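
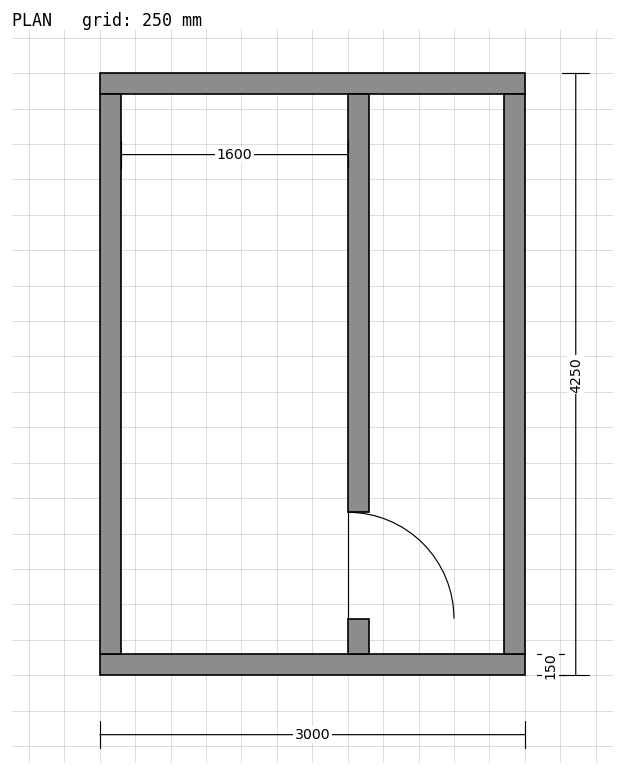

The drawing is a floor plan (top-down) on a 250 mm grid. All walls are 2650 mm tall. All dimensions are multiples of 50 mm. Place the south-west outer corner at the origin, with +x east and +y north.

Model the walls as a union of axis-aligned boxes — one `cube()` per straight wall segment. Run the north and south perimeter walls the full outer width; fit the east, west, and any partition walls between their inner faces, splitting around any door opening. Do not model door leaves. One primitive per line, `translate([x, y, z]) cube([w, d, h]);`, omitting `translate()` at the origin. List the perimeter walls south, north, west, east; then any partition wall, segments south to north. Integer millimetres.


cube([3000, 150, 2650]);
translate([0, 4100, 0]) cube([3000, 150, 2650]);
translate([0, 150, 0]) cube([150, 3950, 2650]);
translate([2850, 150, 0]) cube([150, 3950, 2650]);
translate([1750, 150, 0]) cube([150, 250, 2650]);
translate([1750, 1150, 0]) cube([150, 2950, 2650]);


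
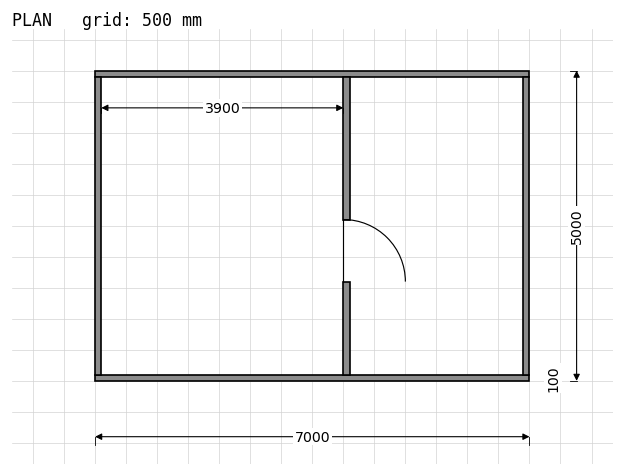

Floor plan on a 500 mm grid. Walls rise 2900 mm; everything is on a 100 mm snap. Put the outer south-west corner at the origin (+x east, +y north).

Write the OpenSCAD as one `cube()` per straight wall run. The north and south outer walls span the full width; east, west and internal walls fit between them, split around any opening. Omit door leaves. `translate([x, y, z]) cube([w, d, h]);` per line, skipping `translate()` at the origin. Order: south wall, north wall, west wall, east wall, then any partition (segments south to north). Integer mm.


cube([7000, 100, 2900]);
translate([0, 4900, 0]) cube([7000, 100, 2900]);
translate([0, 100, 0]) cube([100, 4800, 2900]);
translate([6900, 100, 0]) cube([100, 4800, 2900]);
translate([4000, 100, 0]) cube([100, 1500, 2900]);
translate([4000, 2600, 0]) cube([100, 2300, 2900]);


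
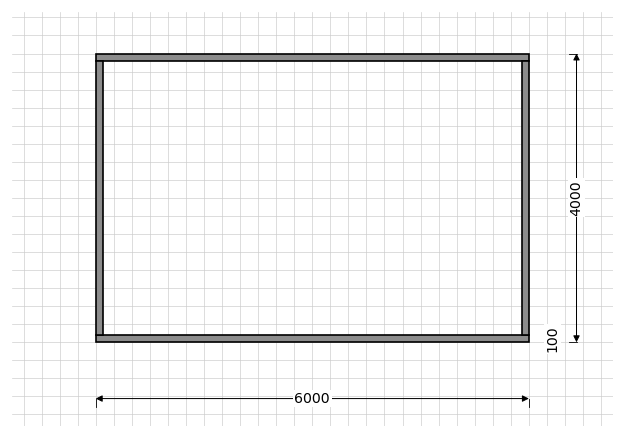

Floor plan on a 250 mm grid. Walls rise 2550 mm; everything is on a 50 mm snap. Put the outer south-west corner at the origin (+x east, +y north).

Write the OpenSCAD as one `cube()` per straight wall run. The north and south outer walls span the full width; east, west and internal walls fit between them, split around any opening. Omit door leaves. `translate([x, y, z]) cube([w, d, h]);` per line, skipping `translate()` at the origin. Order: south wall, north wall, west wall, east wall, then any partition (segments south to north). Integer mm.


cube([6000, 100, 2550]);
translate([0, 3900, 0]) cube([6000, 100, 2550]);
translate([0, 100, 0]) cube([100, 3800, 2550]);
translate([5900, 100, 0]) cube([100, 3800, 2550]);


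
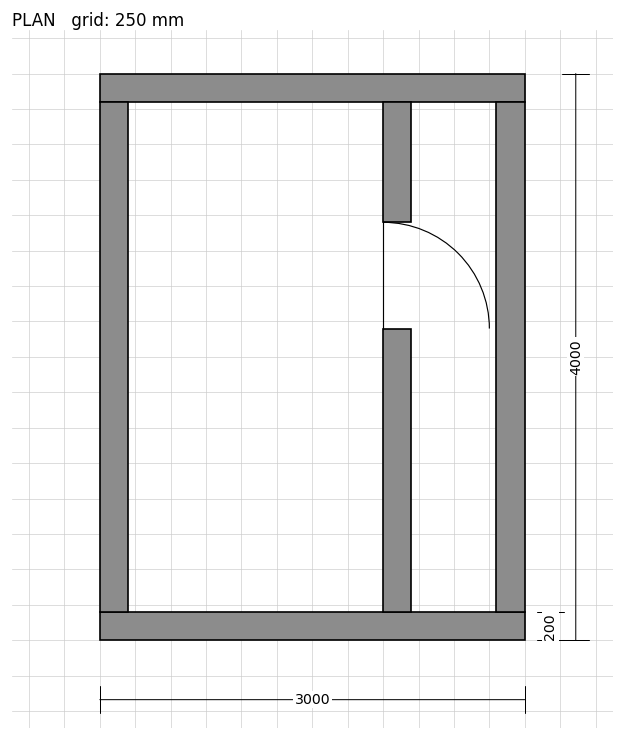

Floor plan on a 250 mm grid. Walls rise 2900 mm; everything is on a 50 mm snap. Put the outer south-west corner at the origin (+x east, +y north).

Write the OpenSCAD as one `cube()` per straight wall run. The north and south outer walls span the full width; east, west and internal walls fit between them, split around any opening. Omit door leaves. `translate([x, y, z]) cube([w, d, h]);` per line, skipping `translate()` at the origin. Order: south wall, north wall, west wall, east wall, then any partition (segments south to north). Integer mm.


cube([3000, 200, 2900]);
translate([0, 3800, 0]) cube([3000, 200, 2900]);
translate([0, 200, 0]) cube([200, 3600, 2900]);
translate([2800, 200, 0]) cube([200, 3600, 2900]);
translate([2000, 200, 0]) cube([200, 2000, 2900]);
translate([2000, 2950, 0]) cube([200, 850, 2900]);


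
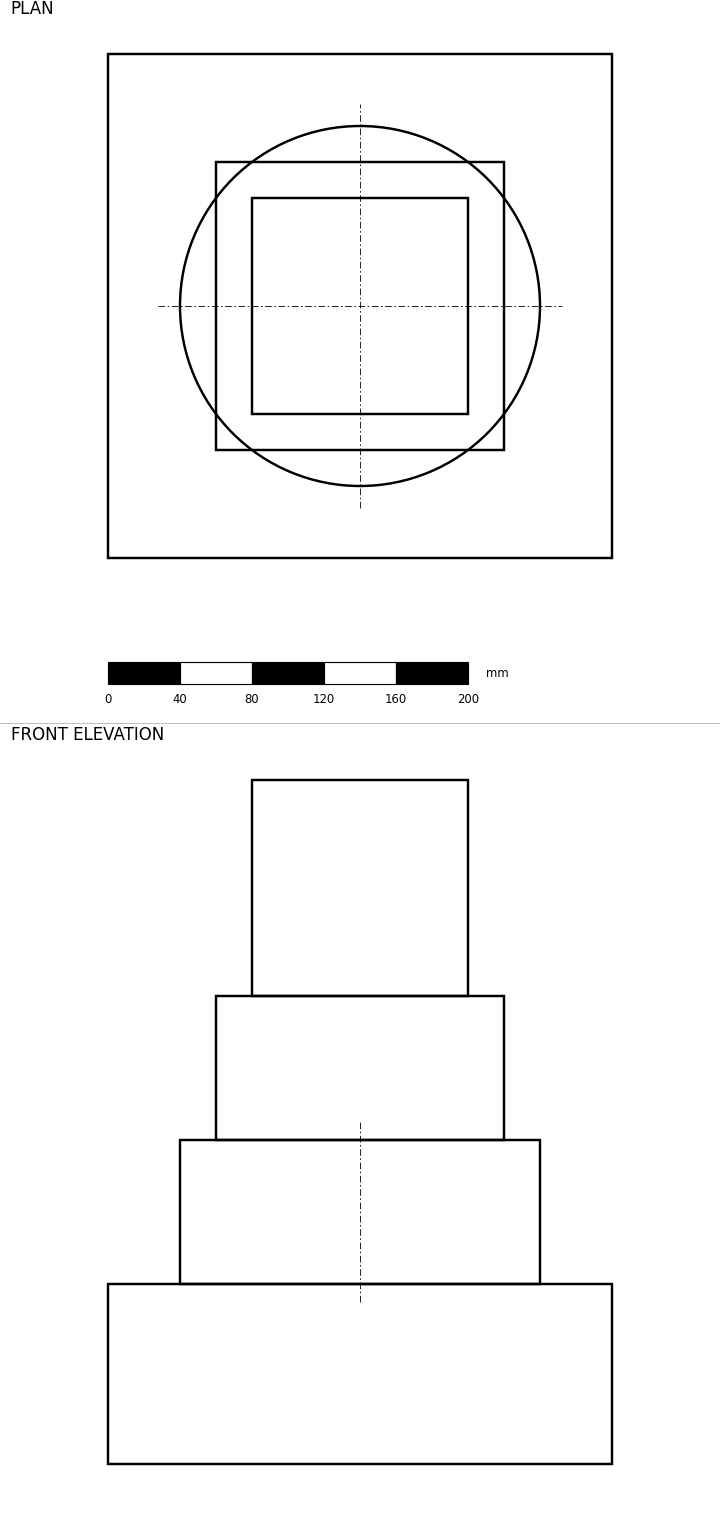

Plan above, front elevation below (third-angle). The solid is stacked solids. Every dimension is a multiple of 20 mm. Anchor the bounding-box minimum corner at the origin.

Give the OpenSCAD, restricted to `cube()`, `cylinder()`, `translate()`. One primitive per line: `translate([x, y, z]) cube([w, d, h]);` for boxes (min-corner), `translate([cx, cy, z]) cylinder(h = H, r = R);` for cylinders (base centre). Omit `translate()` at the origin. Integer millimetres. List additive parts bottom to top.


cube([280, 280, 100]);
translate([140, 140, 100]) cylinder(h = 80, r = 100);
translate([60, 60, 180]) cube([160, 160, 80]);
translate([80, 80, 260]) cube([120, 120, 120]);


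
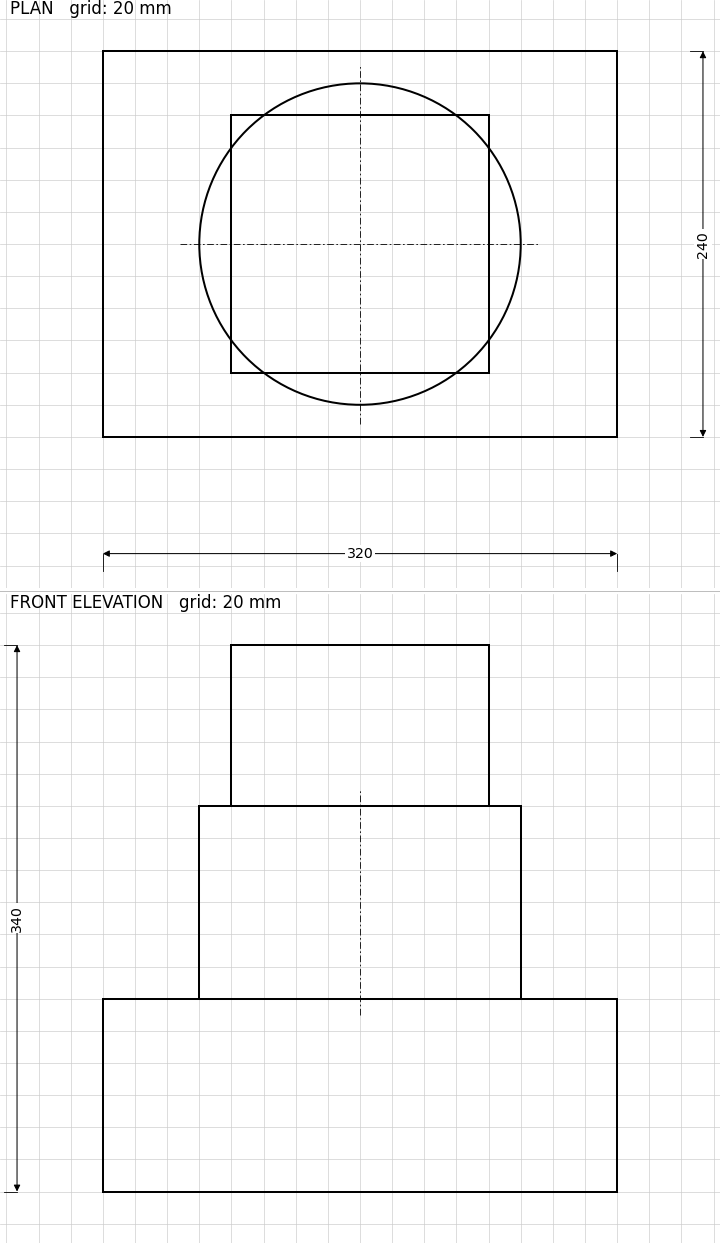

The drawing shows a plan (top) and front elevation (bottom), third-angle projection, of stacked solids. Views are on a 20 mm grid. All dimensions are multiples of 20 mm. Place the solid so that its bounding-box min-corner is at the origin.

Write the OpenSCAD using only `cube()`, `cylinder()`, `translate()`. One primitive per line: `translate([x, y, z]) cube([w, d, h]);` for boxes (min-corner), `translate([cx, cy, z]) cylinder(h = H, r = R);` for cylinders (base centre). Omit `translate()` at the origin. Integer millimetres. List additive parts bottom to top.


cube([320, 240, 120]);
translate([160, 120, 120]) cylinder(h = 120, r = 100);
translate([80, 40, 240]) cube([160, 160, 100]);


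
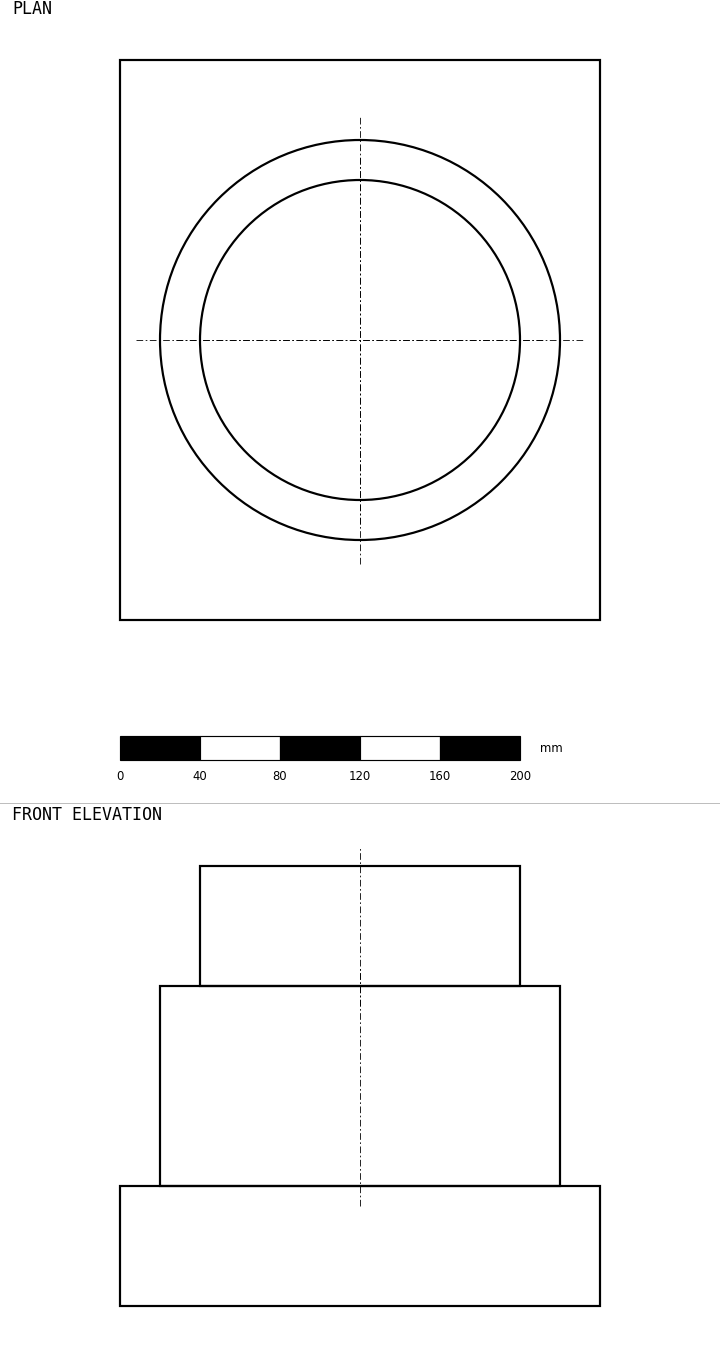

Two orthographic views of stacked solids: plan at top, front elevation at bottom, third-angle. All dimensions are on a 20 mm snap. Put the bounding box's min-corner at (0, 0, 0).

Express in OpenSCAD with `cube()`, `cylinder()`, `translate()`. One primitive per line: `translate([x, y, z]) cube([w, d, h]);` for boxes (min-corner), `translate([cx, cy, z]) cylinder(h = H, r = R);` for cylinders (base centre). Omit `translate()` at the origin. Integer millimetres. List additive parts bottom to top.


cube([240, 280, 60]);
translate([120, 140, 60]) cylinder(h = 100, r = 100);
translate([120, 140, 160]) cylinder(h = 60, r = 80);


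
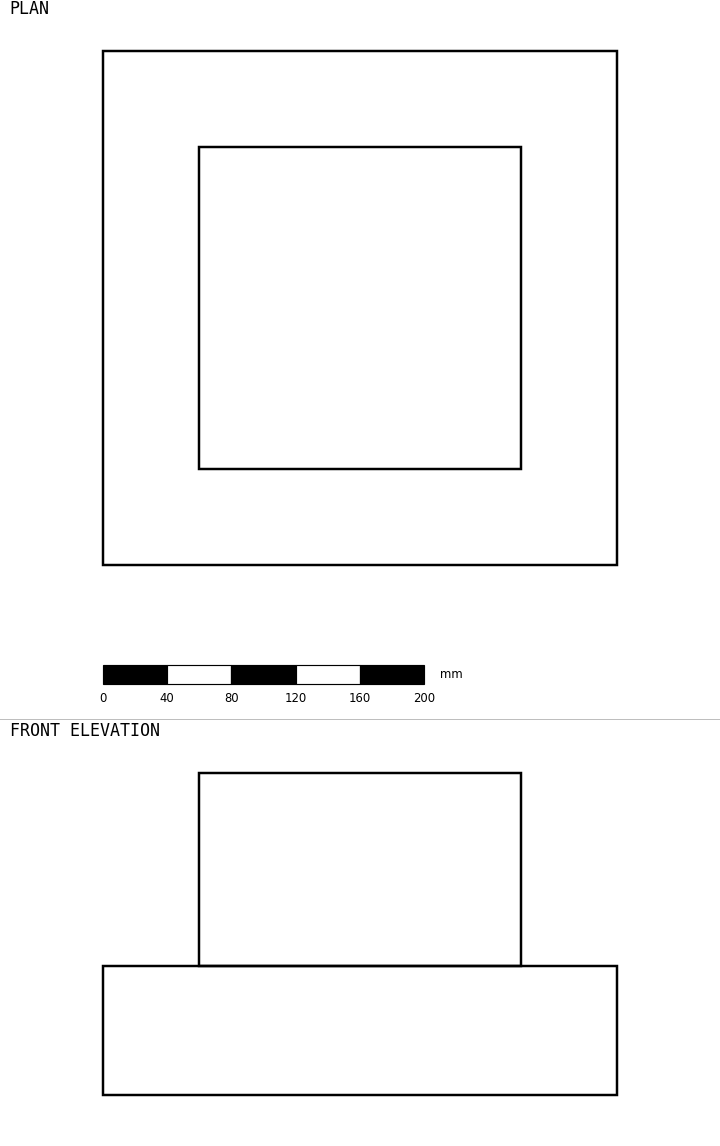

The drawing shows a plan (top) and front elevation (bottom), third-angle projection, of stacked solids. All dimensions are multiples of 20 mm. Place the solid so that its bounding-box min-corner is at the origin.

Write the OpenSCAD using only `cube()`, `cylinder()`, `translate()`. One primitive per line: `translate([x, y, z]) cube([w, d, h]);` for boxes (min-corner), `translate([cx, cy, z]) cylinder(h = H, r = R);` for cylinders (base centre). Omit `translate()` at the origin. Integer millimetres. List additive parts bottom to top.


cube([320, 320, 80]);
translate([60, 60, 80]) cube([200, 200, 120]);


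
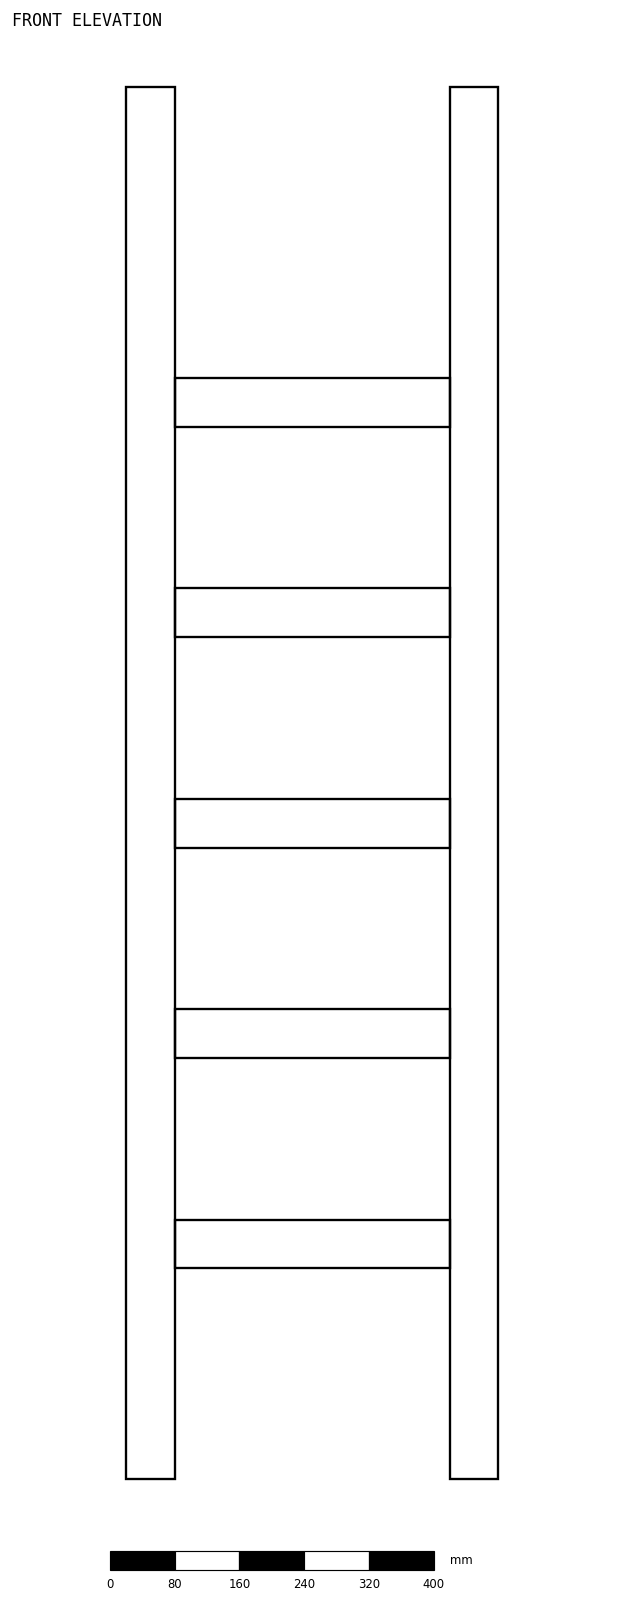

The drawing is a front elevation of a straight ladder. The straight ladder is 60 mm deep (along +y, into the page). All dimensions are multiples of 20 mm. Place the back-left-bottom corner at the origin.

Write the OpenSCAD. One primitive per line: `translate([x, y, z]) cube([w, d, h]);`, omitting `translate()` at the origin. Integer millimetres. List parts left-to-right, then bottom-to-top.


cube([60, 60, 1720]);
translate([60, 0, 260]) cube([340, 60, 60]);
translate([60, 0, 520]) cube([340, 60, 60]);
translate([60, 0, 780]) cube([340, 60, 60]);
translate([60, 0, 1040]) cube([340, 60, 60]);
translate([60, 0, 1300]) cube([340, 60, 60]);
translate([400, 0, 0]) cube([60, 60, 1720]);


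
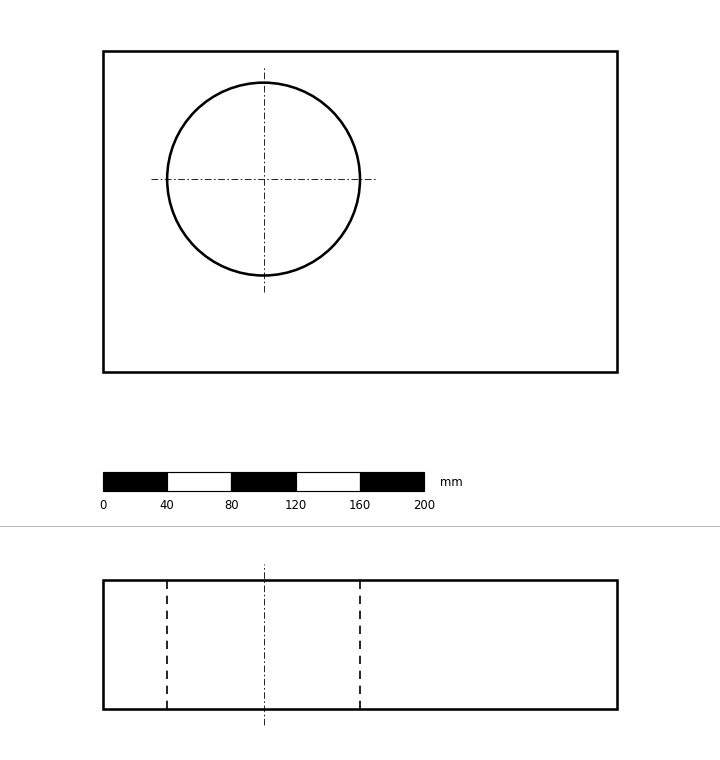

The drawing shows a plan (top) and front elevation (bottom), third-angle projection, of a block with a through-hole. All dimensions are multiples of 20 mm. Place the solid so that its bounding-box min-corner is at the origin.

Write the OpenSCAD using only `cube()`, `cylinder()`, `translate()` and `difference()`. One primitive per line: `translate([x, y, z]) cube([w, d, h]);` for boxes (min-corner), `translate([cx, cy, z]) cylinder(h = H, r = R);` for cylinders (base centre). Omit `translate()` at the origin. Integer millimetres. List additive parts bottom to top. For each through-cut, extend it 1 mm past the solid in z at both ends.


difference() {
  cube([320, 200, 80]);
  translate([100, 120, -1]) cylinder(h = 82, r = 60);
}


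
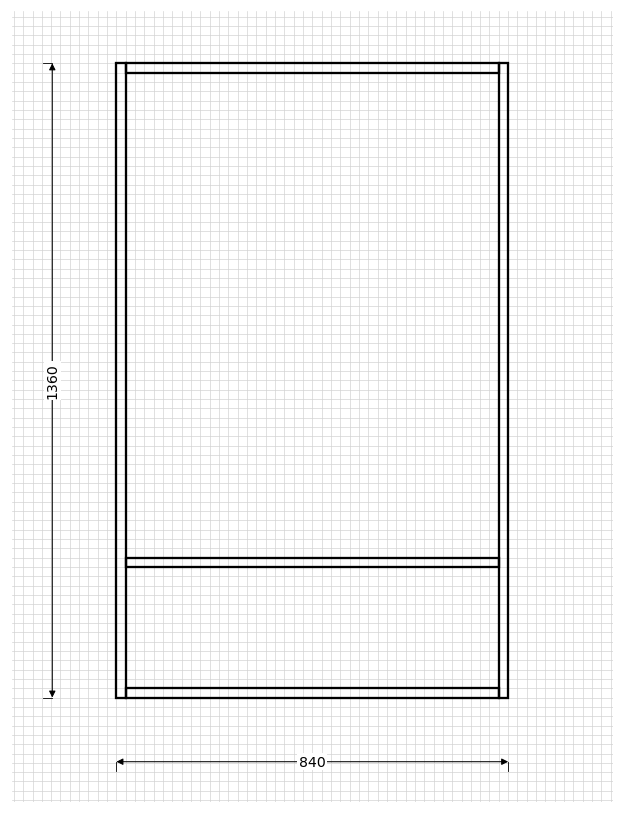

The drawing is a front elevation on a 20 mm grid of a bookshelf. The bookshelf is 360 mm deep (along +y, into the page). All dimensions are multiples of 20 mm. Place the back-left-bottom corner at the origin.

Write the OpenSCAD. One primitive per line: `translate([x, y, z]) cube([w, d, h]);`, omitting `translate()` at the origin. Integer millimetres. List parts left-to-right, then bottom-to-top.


cube([20, 360, 1360]);
translate([20, 0, 0]) cube([800, 360, 20]);
translate([20, 0, 280]) cube([800, 360, 20]);
translate([20, 0, 1340]) cube([800, 360, 20]);
translate([820, 0, 0]) cube([20, 360, 1360]);


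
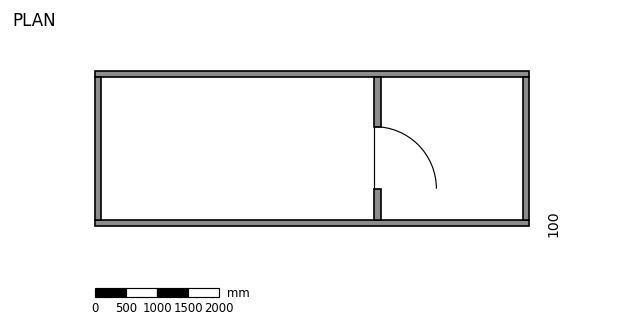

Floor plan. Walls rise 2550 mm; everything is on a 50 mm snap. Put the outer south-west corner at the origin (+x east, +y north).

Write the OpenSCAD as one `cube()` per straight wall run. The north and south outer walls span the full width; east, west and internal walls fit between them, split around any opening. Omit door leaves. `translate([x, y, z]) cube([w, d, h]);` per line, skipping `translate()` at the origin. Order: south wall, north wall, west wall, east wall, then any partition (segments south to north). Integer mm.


cube([7000, 100, 2550]);
translate([0, 2400, 0]) cube([7000, 100, 2550]);
translate([0, 100, 0]) cube([100, 2300, 2550]);
translate([6900, 100, 0]) cube([100, 2300, 2550]);
translate([4500, 100, 0]) cube([100, 500, 2550]);
translate([4500, 1600, 0]) cube([100, 800, 2550]);


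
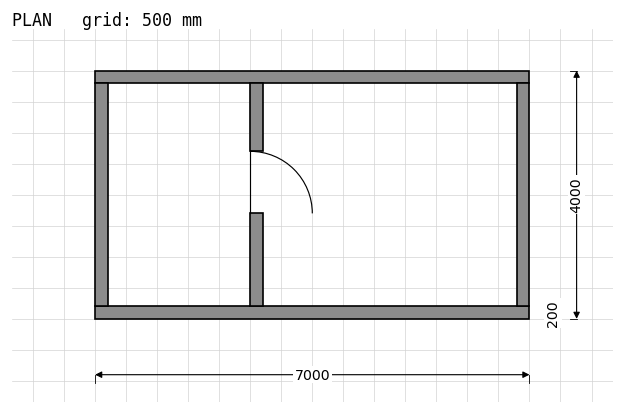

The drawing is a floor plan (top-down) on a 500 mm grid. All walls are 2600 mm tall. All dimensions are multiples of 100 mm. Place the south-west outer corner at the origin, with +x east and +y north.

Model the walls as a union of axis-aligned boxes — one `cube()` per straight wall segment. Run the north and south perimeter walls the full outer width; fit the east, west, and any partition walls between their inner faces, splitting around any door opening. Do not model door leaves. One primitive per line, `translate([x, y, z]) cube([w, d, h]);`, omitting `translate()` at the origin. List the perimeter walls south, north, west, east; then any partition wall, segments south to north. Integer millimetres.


cube([7000, 200, 2600]);
translate([0, 3800, 0]) cube([7000, 200, 2600]);
translate([0, 200, 0]) cube([200, 3600, 2600]);
translate([6800, 200, 0]) cube([200, 3600, 2600]);
translate([2500, 200, 0]) cube([200, 1500, 2600]);
translate([2500, 2700, 0]) cube([200, 1100, 2600]);


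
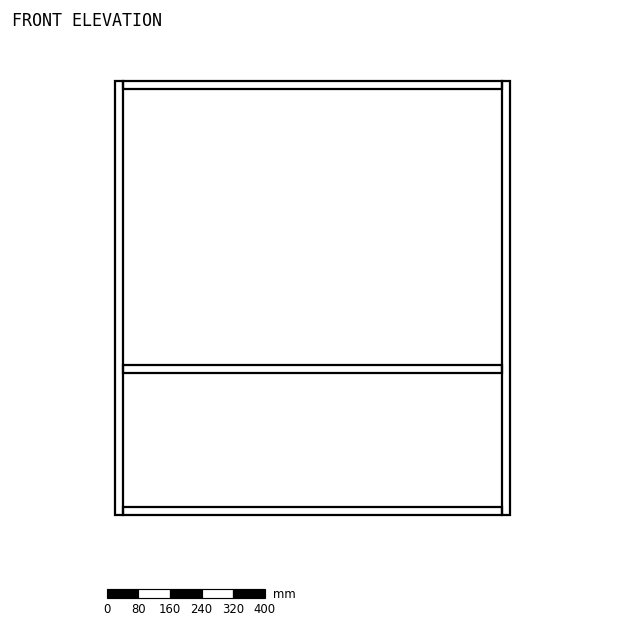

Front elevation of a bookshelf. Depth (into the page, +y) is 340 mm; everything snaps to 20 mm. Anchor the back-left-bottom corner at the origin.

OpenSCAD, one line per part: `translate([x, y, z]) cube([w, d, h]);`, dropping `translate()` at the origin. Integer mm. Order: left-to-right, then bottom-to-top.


cube([20, 340, 1100]);
translate([20, 0, 0]) cube([960, 340, 20]);
translate([20, 0, 360]) cube([960, 340, 20]);
translate([20, 0, 1080]) cube([960, 340, 20]);
translate([980, 0, 0]) cube([20, 340, 1100]);


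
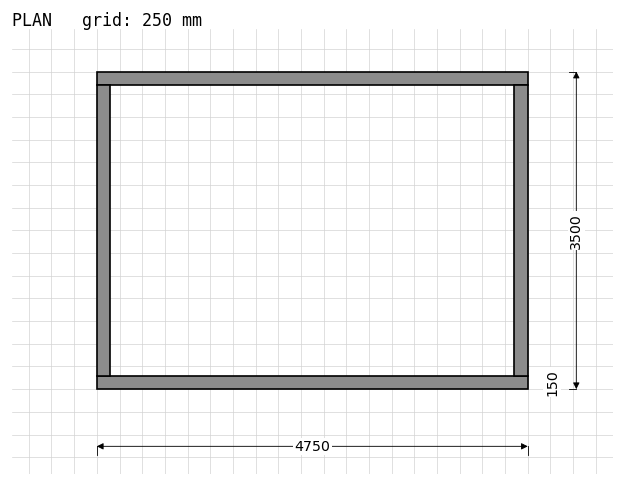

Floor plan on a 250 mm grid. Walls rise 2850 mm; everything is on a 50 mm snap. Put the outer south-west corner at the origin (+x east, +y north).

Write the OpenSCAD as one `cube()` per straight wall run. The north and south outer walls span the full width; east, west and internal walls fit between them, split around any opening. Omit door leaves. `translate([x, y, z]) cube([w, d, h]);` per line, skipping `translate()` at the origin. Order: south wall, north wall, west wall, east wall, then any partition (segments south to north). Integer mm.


cube([4750, 150, 2850]);
translate([0, 3350, 0]) cube([4750, 150, 2850]);
translate([0, 150, 0]) cube([150, 3200, 2850]);
translate([4600, 150, 0]) cube([150, 3200, 2850]);


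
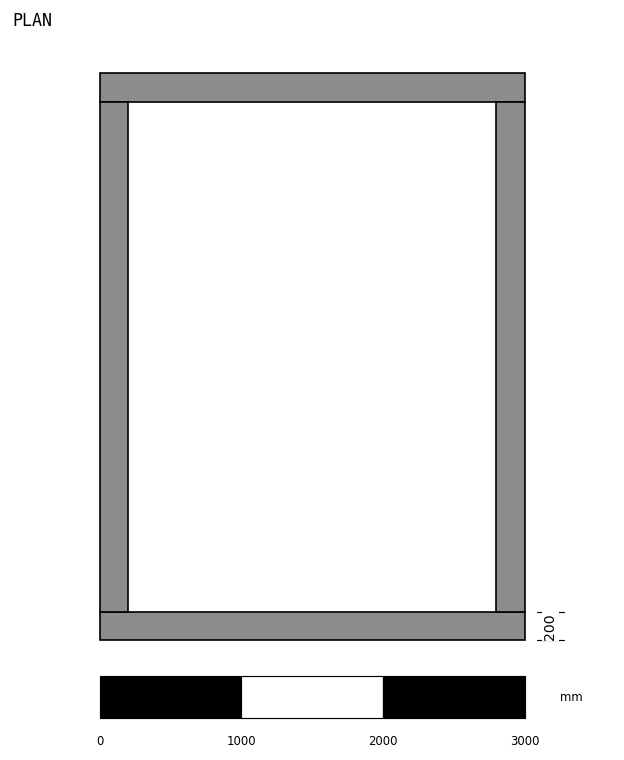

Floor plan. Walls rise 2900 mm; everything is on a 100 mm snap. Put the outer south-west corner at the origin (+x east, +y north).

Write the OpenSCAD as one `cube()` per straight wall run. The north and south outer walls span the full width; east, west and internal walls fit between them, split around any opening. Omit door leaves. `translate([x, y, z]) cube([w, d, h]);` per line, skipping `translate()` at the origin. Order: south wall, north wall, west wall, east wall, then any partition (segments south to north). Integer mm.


cube([3000, 200, 2900]);
translate([0, 3800, 0]) cube([3000, 200, 2900]);
translate([0, 200, 0]) cube([200, 3600, 2900]);
translate([2800, 200, 0]) cube([200, 3600, 2900]);


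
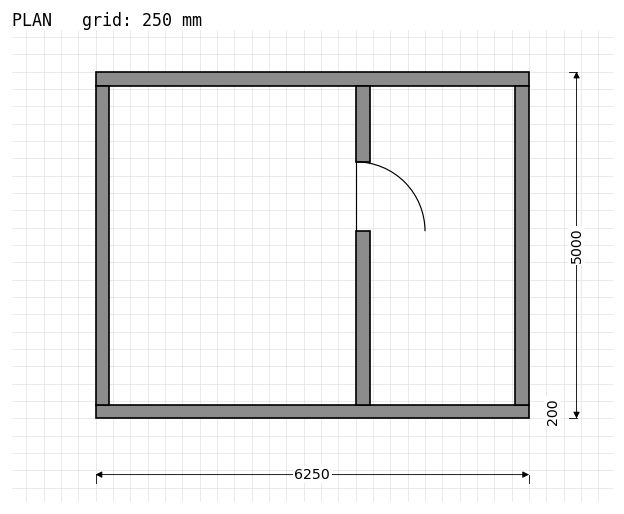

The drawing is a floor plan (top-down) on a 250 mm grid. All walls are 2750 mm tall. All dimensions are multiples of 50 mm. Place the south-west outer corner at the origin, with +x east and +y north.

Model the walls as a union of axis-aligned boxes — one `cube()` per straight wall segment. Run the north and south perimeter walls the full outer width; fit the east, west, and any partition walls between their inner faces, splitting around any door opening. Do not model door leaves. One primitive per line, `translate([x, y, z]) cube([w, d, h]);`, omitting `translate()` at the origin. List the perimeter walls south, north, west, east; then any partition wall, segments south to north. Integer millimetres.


cube([6250, 200, 2750]);
translate([0, 4800, 0]) cube([6250, 200, 2750]);
translate([0, 200, 0]) cube([200, 4600, 2750]);
translate([6050, 200, 0]) cube([200, 4600, 2750]);
translate([3750, 200, 0]) cube([200, 2500, 2750]);
translate([3750, 3700, 0]) cube([200, 1100, 2750]);


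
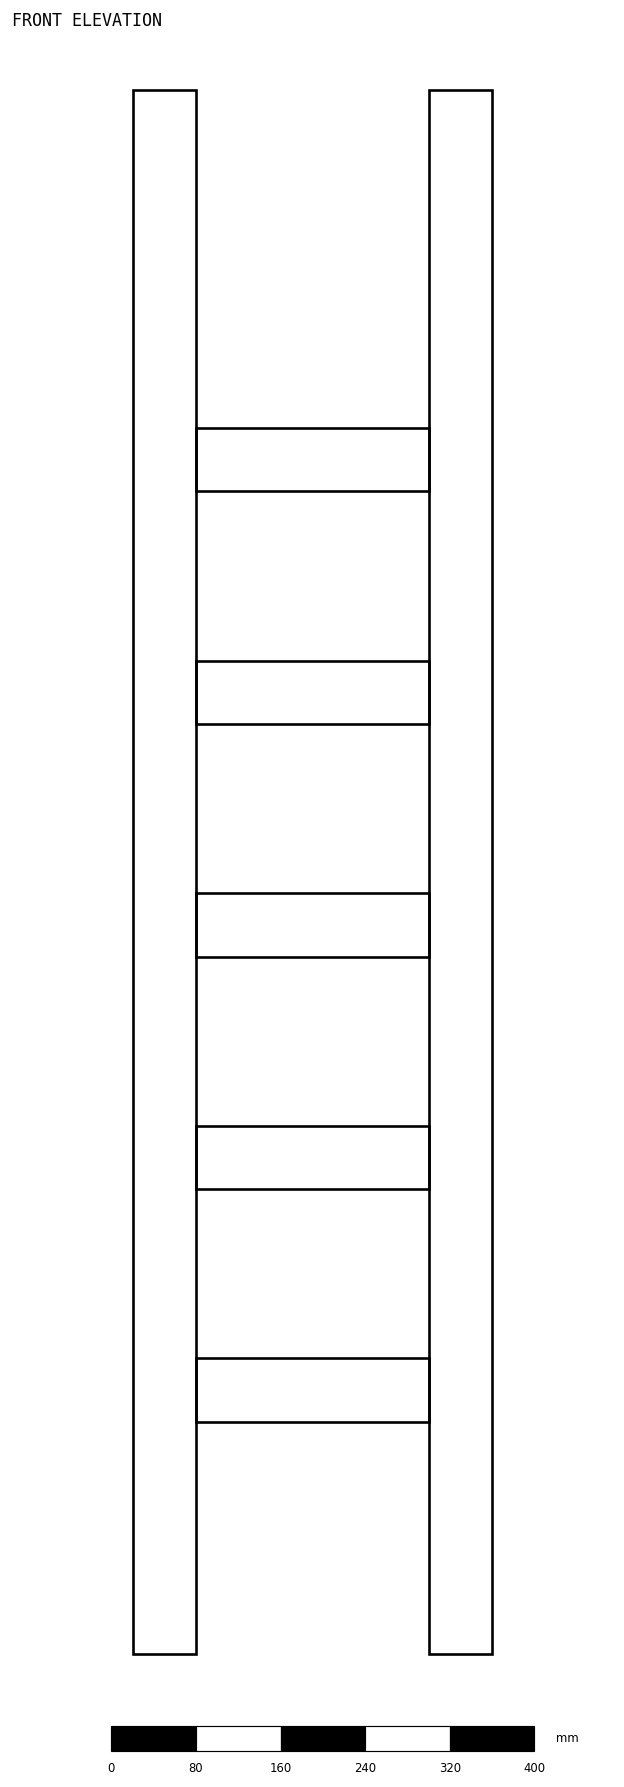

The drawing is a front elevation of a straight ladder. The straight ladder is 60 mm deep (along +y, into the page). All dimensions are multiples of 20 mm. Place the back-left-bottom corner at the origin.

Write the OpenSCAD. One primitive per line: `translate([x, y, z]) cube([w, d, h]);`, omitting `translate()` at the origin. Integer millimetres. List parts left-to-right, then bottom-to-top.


cube([60, 60, 1480]);
translate([60, 0, 220]) cube([220, 60, 60]);
translate([60, 0, 440]) cube([220, 60, 60]);
translate([60, 0, 660]) cube([220, 60, 60]);
translate([60, 0, 880]) cube([220, 60, 60]);
translate([60, 0, 1100]) cube([220, 60, 60]);
translate([280, 0, 0]) cube([60, 60, 1480]);


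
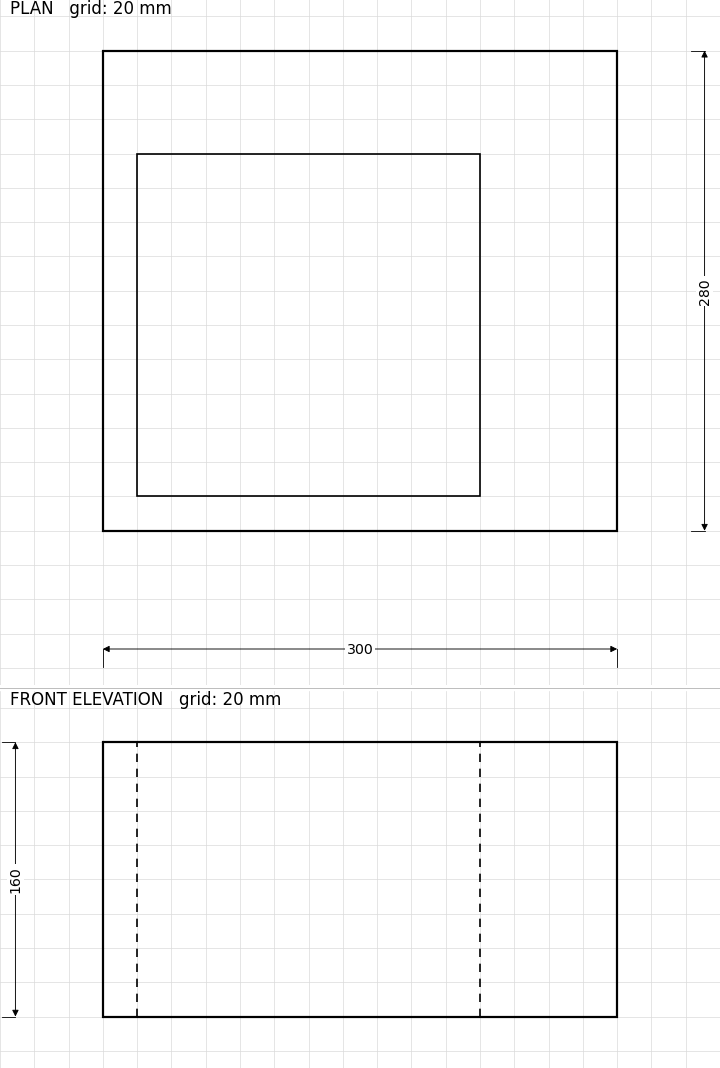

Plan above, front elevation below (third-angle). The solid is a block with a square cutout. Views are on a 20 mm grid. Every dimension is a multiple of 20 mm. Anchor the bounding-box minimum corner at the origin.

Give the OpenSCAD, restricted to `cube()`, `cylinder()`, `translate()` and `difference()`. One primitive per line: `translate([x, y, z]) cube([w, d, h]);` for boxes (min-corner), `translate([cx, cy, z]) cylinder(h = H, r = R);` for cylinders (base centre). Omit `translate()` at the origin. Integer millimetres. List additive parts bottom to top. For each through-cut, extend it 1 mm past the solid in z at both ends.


difference() {
  cube([300, 280, 160]);
  translate([20, 20, -1]) cube([200, 200, 162]);
}


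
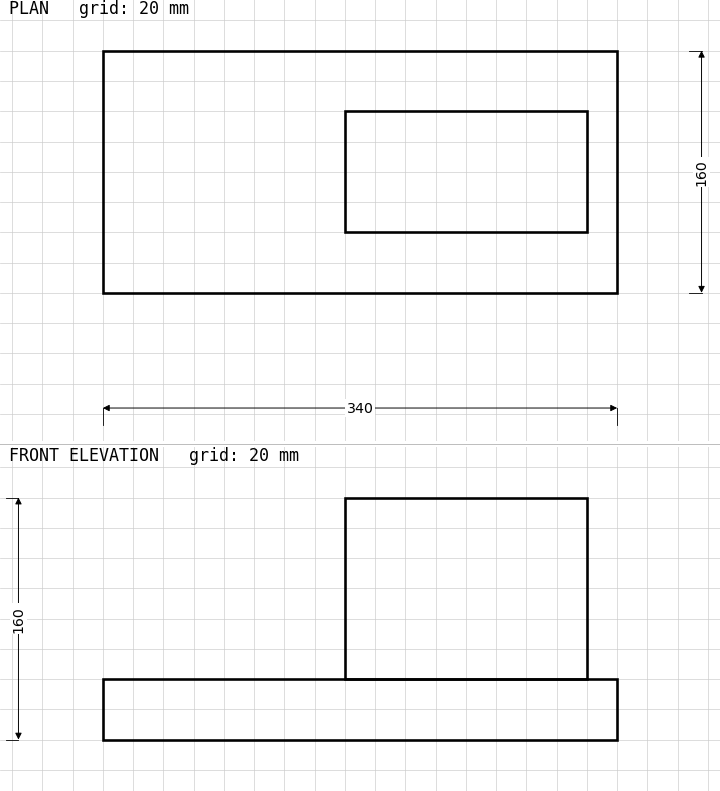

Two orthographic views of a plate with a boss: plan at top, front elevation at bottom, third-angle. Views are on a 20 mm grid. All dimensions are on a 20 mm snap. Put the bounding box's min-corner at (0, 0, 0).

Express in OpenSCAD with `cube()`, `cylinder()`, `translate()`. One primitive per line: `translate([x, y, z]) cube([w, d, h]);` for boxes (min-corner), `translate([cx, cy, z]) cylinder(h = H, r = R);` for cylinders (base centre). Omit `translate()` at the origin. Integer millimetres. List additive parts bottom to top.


cube([340, 160, 40]);
translate([160, 40, 40]) cube([160, 80, 120]);


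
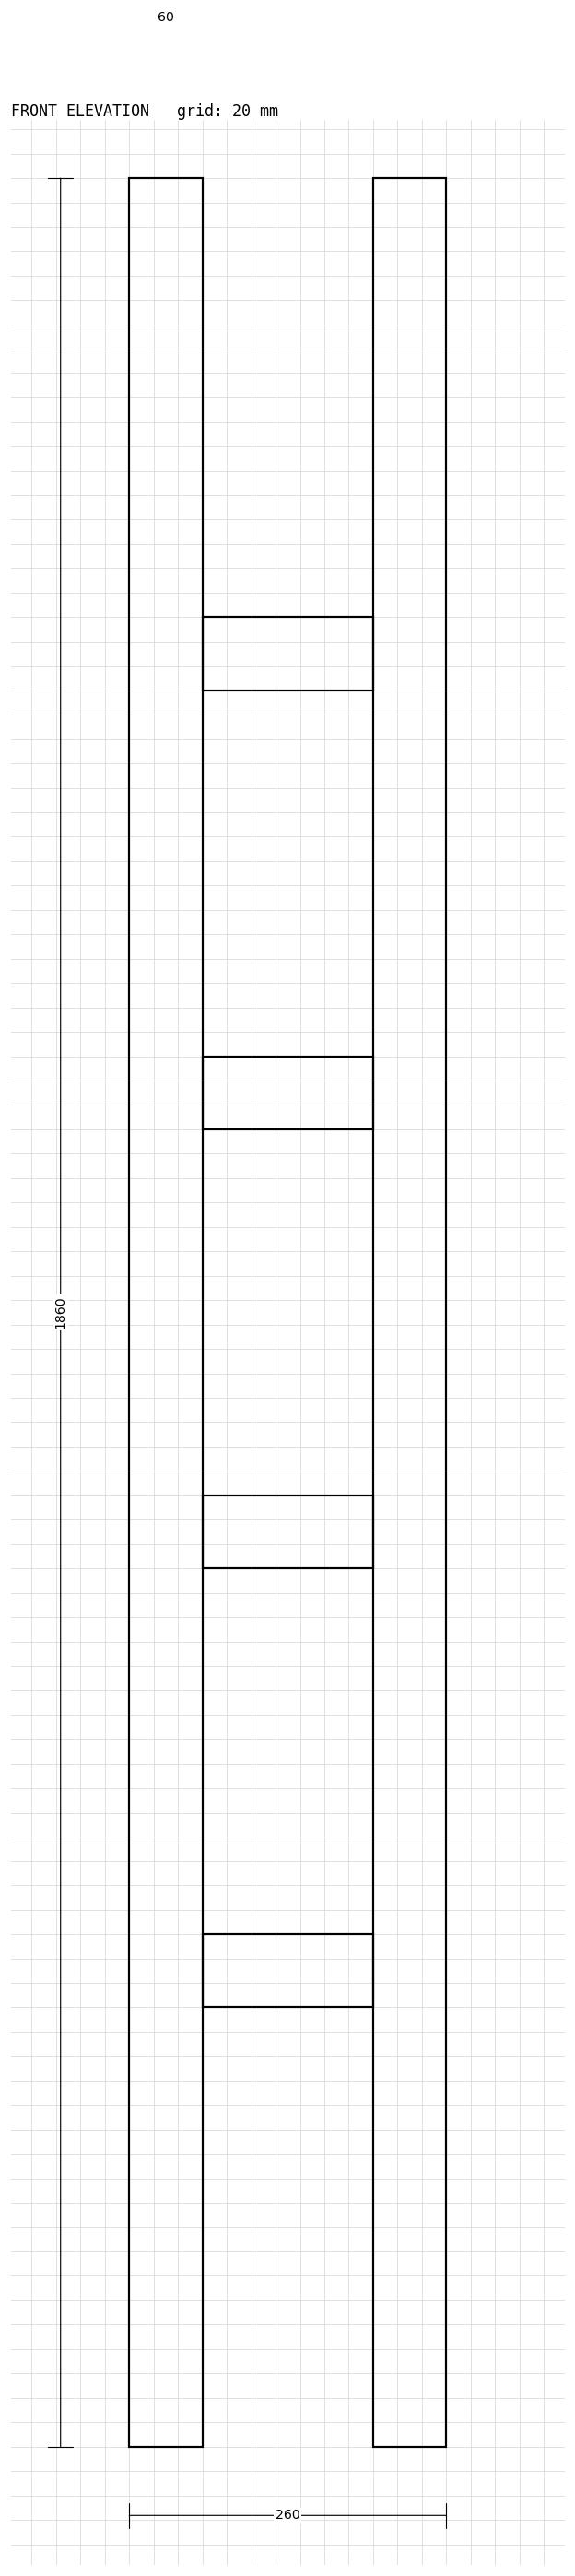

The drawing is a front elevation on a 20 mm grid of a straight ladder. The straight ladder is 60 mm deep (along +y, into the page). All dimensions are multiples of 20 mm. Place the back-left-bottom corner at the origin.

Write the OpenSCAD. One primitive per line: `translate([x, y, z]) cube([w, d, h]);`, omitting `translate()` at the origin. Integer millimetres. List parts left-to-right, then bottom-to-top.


cube([60, 60, 1860]);
translate([60, 0, 360]) cube([140, 60, 60]);
translate([60, 0, 720]) cube([140, 60, 60]);
translate([60, 0, 1080]) cube([140, 60, 60]);
translate([60, 0, 1440]) cube([140, 60, 60]);
translate([200, 0, 0]) cube([60, 60, 1860]);


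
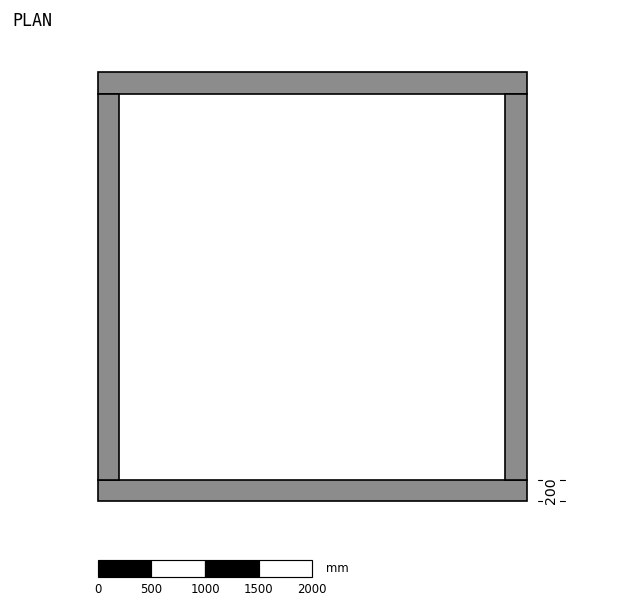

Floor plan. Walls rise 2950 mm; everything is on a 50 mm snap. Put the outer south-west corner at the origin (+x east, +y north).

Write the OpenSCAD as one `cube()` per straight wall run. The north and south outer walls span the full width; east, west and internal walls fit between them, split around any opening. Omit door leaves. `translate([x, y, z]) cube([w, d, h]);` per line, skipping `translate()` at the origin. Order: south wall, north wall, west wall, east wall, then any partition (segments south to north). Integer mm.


cube([4000, 200, 2950]);
translate([0, 3800, 0]) cube([4000, 200, 2950]);
translate([0, 200, 0]) cube([200, 3600, 2950]);
translate([3800, 200, 0]) cube([200, 3600, 2950]);


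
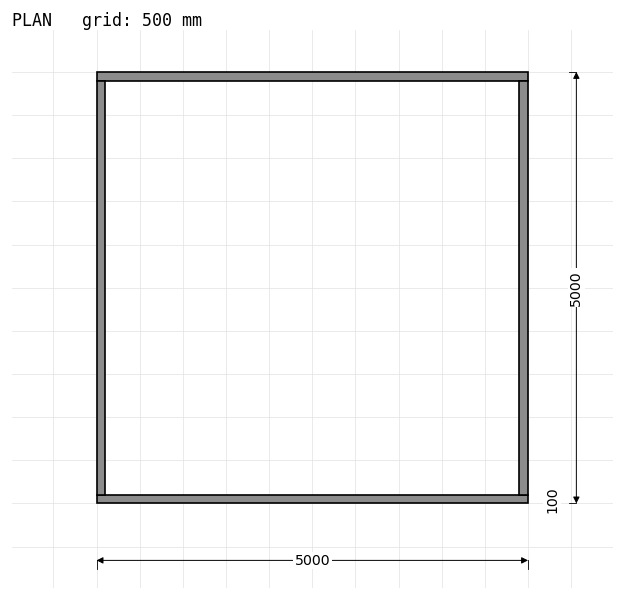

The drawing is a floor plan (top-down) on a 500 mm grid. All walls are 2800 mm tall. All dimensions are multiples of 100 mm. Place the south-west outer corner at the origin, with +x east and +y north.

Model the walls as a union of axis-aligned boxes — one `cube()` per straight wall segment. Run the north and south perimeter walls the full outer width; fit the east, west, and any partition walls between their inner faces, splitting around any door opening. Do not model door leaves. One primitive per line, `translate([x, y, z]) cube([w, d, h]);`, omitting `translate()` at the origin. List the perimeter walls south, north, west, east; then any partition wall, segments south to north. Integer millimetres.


cube([5000, 100, 2800]);
translate([0, 4900, 0]) cube([5000, 100, 2800]);
translate([0, 100, 0]) cube([100, 4800, 2800]);
translate([4900, 100, 0]) cube([100, 4800, 2800]);


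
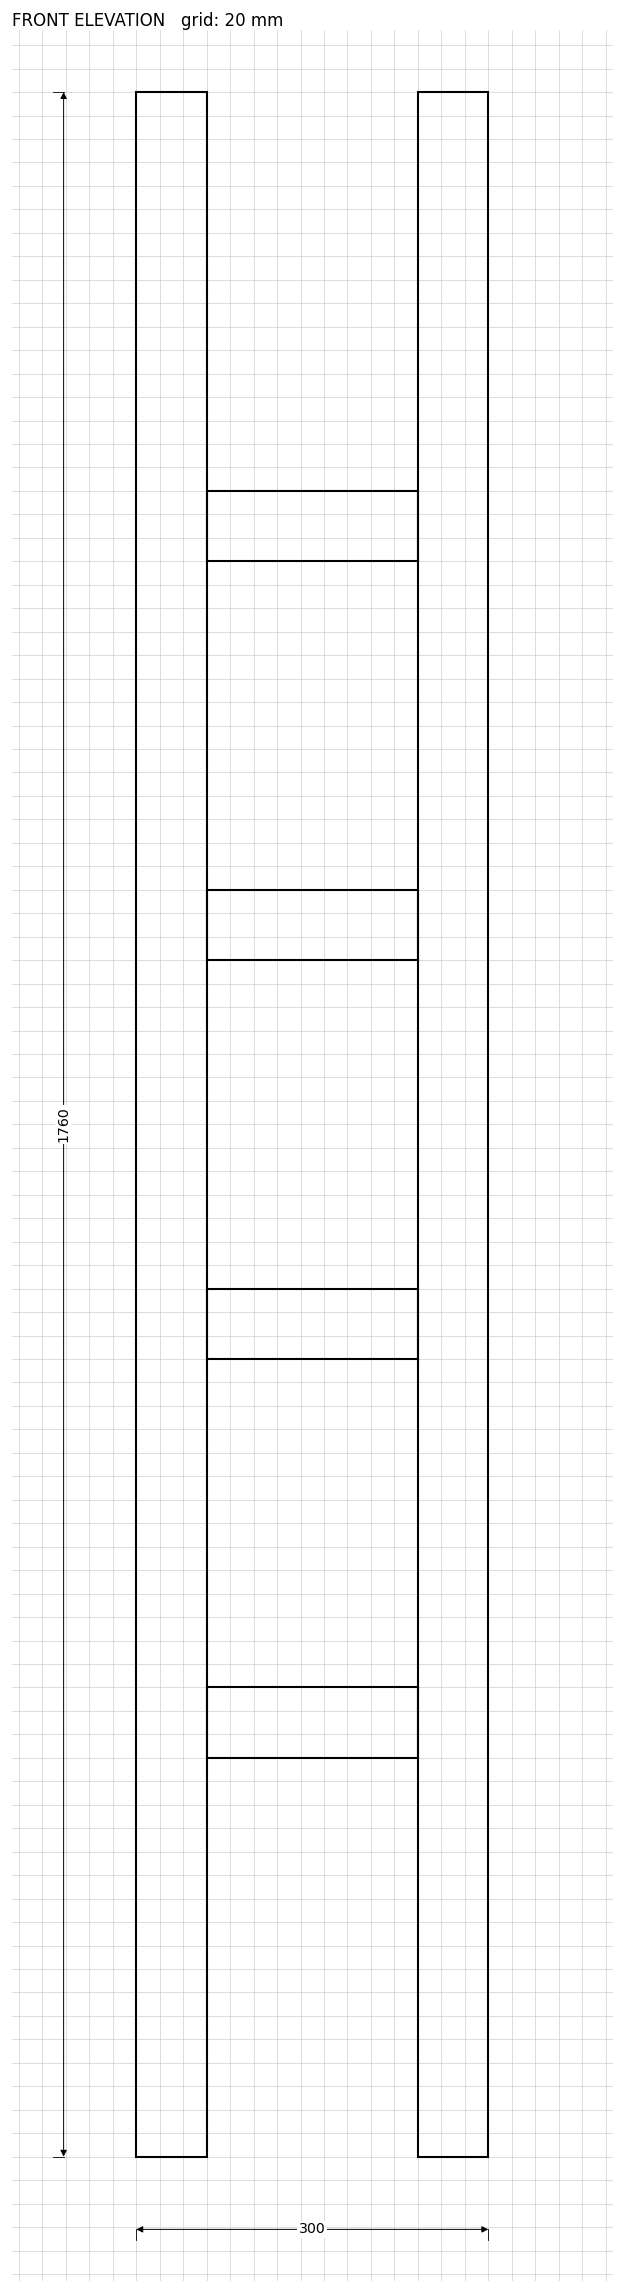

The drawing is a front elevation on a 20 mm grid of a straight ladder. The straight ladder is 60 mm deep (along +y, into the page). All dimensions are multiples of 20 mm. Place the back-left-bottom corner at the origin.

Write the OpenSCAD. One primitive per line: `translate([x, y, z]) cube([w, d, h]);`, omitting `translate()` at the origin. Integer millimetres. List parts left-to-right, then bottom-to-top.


cube([60, 60, 1760]);
translate([60, 0, 340]) cube([180, 60, 60]);
translate([60, 0, 680]) cube([180, 60, 60]);
translate([60, 0, 1020]) cube([180, 60, 60]);
translate([60, 0, 1360]) cube([180, 60, 60]);
translate([240, 0, 0]) cube([60, 60, 1760]);


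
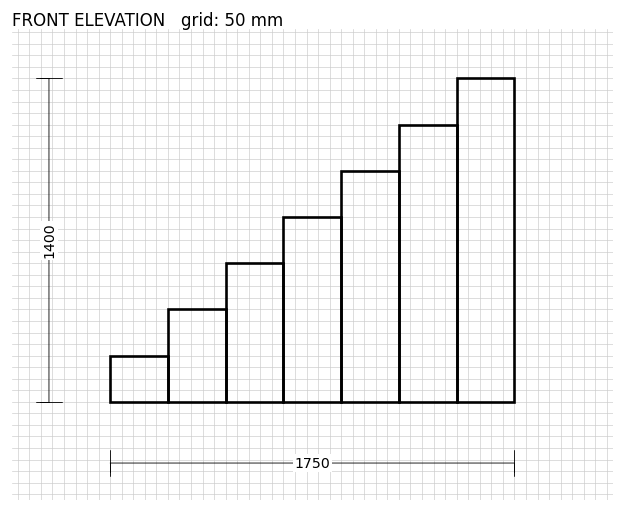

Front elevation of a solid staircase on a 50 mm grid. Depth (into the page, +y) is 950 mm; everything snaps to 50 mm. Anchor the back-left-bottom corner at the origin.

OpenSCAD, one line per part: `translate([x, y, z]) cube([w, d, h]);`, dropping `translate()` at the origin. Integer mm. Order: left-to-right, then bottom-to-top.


cube([250, 950, 200]);
translate([250, 0, 0]) cube([250, 950, 400]);
translate([500, 0, 0]) cube([250, 950, 600]);
translate([750, 0, 0]) cube([250, 950, 800]);
translate([1000, 0, 0]) cube([250, 950, 1000]);
translate([1250, 0, 0]) cube([250, 950, 1200]);
translate([1500, 0, 0]) cube([250, 950, 1400]);


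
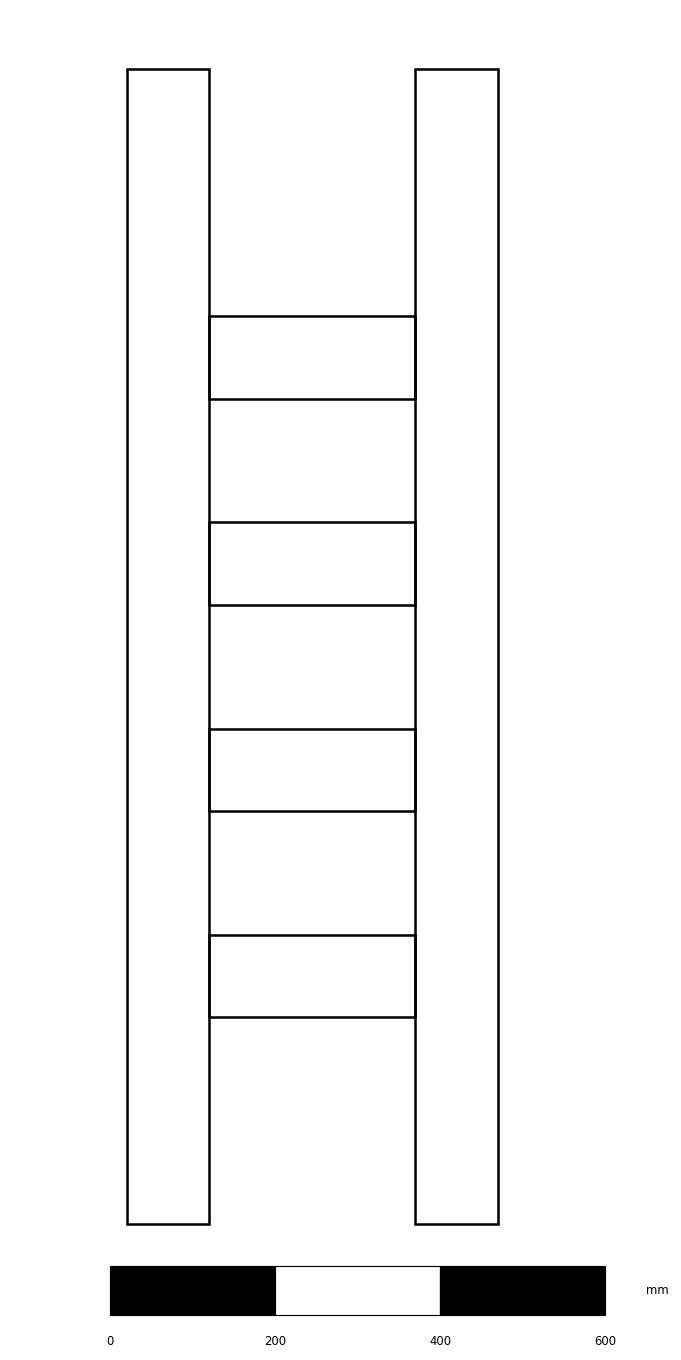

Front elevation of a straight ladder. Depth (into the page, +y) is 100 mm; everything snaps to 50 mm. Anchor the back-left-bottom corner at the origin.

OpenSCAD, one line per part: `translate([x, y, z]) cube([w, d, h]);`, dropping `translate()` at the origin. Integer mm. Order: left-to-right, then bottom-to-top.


cube([100, 100, 1400]);
translate([100, 0, 250]) cube([250, 100, 100]);
translate([100, 0, 500]) cube([250, 100, 100]);
translate([100, 0, 750]) cube([250, 100, 100]);
translate([100, 0, 1000]) cube([250, 100, 100]);
translate([350, 0, 0]) cube([100, 100, 1400]);


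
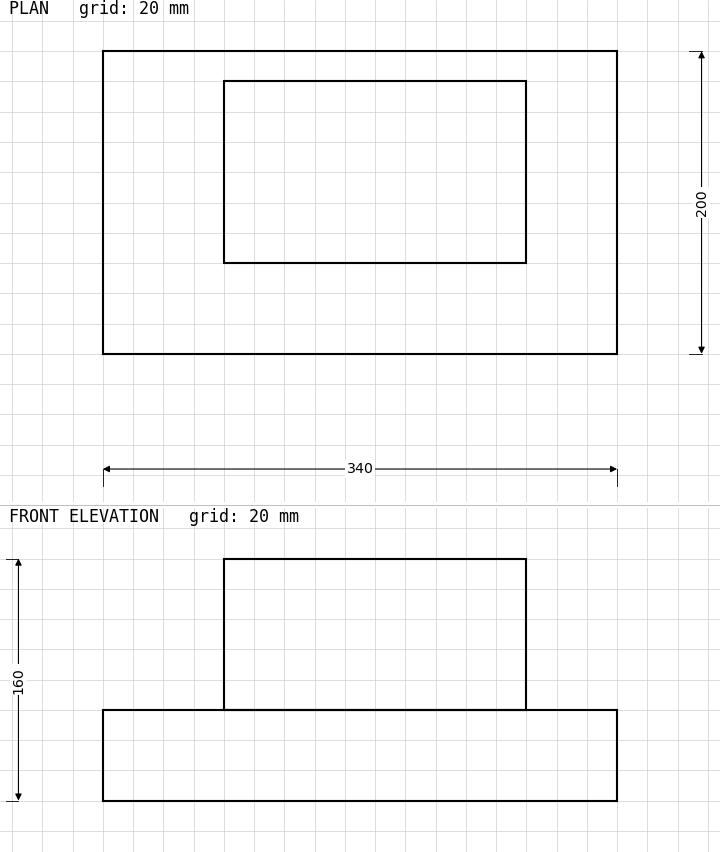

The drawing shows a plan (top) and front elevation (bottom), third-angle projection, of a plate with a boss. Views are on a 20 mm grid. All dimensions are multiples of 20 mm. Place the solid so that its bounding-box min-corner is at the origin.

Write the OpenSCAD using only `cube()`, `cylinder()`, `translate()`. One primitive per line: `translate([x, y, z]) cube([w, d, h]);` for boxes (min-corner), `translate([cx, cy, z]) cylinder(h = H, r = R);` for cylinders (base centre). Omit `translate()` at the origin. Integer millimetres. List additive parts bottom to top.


cube([340, 200, 60]);
translate([80, 60, 60]) cube([200, 120, 100]);


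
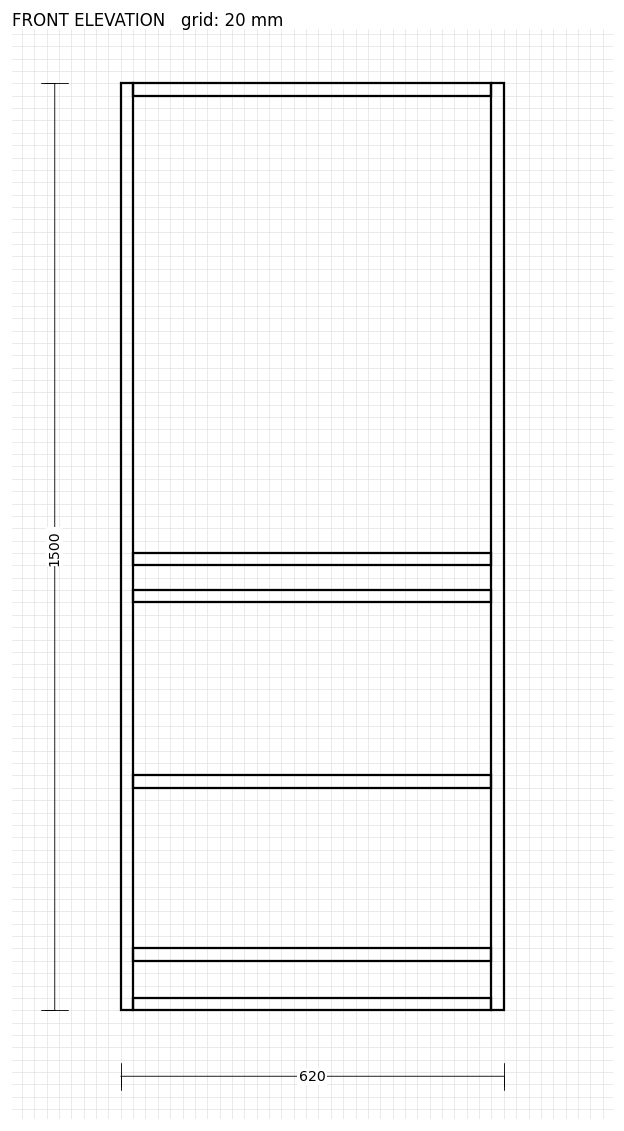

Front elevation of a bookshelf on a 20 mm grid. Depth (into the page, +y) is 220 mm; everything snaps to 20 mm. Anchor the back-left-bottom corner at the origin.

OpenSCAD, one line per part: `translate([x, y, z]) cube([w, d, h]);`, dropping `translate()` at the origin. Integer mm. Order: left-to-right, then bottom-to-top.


cube([20, 220, 1500]);
translate([20, 0, 0]) cube([580, 220, 20]);
translate([20, 0, 80]) cube([580, 220, 20]);
translate([20, 0, 360]) cube([580, 220, 20]);
translate([20, 0, 660]) cube([580, 220, 20]);
translate([20, 0, 720]) cube([580, 220, 20]);
translate([20, 0, 1480]) cube([580, 220, 20]);
translate([600, 0, 0]) cube([20, 220, 1500]);


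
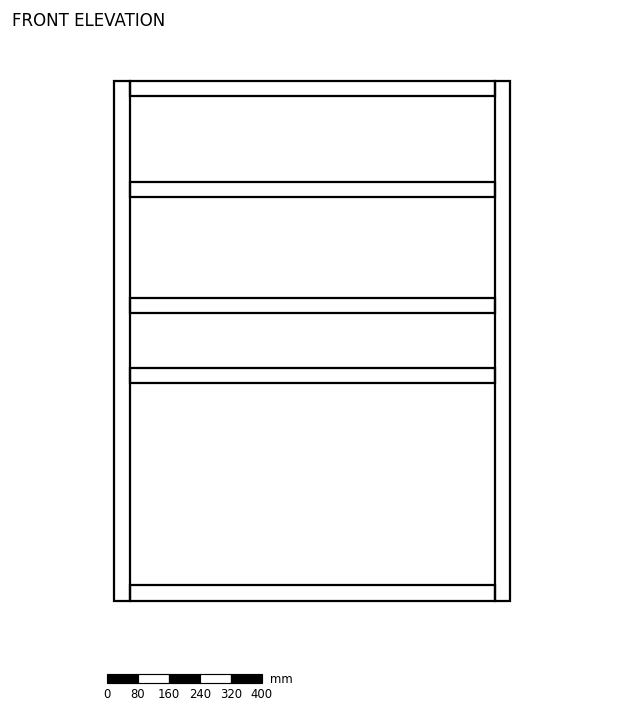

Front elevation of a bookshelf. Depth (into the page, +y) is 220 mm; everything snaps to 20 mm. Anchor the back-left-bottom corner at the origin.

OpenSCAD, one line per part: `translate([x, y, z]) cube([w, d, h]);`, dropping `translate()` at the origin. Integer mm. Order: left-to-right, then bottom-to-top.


cube([40, 220, 1340]);
translate([40, 0, 0]) cube([940, 220, 40]);
translate([40, 0, 560]) cube([940, 220, 40]);
translate([40, 0, 740]) cube([940, 220, 40]);
translate([40, 0, 1040]) cube([940, 220, 40]);
translate([40, 0, 1300]) cube([940, 220, 40]);
translate([980, 0, 0]) cube([40, 220, 1340]);


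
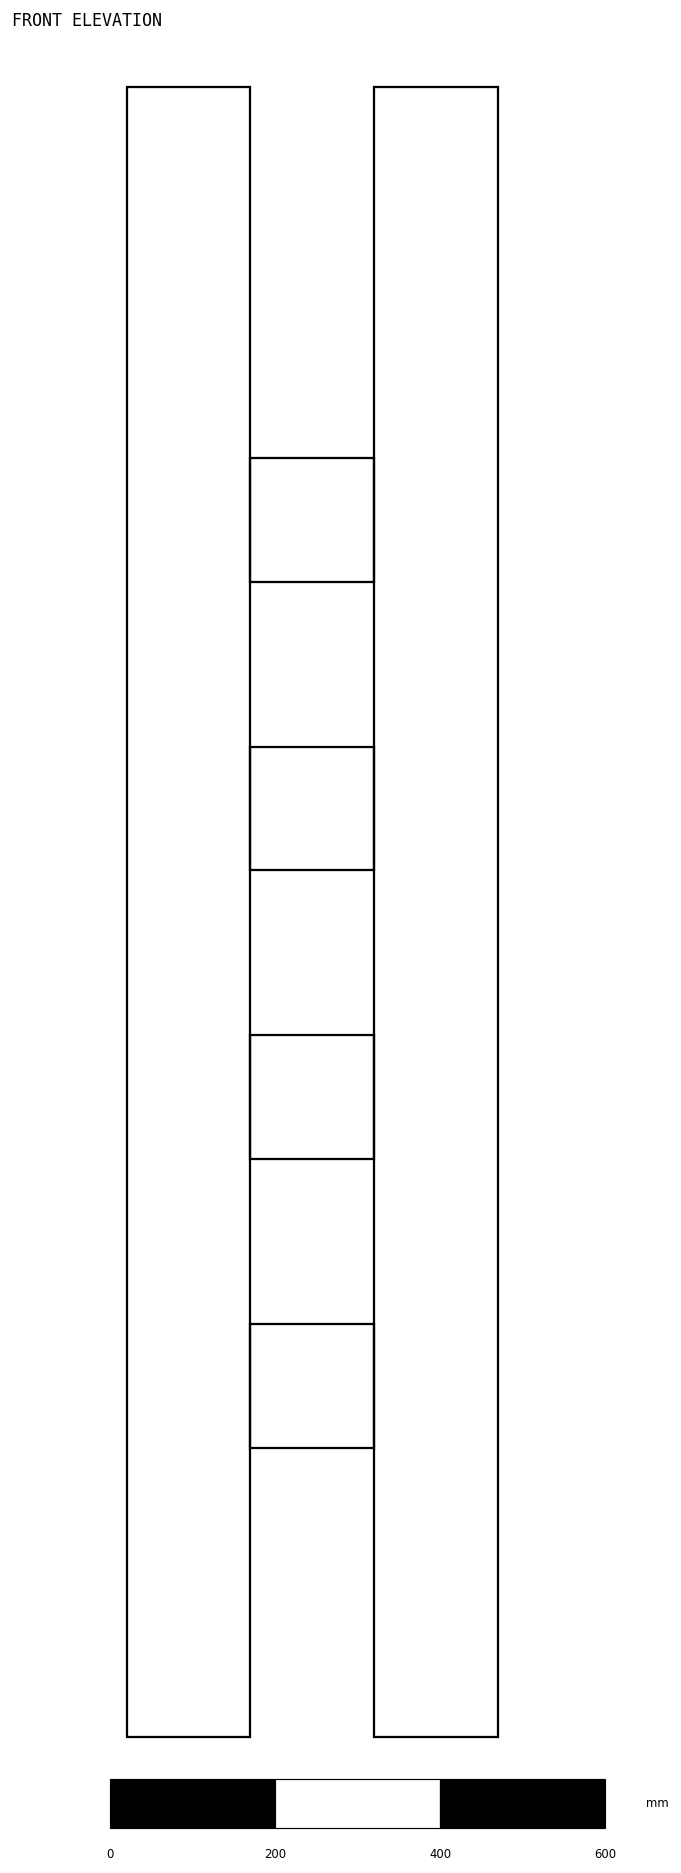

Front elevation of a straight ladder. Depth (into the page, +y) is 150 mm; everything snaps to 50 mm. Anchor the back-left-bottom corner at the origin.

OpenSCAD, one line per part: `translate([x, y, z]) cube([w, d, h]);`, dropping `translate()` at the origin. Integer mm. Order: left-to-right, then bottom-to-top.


cube([150, 150, 2000]);
translate([150, 0, 350]) cube([150, 150, 150]);
translate([150, 0, 700]) cube([150, 150, 150]);
translate([150, 0, 1050]) cube([150, 150, 150]);
translate([150, 0, 1400]) cube([150, 150, 150]);
translate([300, 0, 0]) cube([150, 150, 2000]);


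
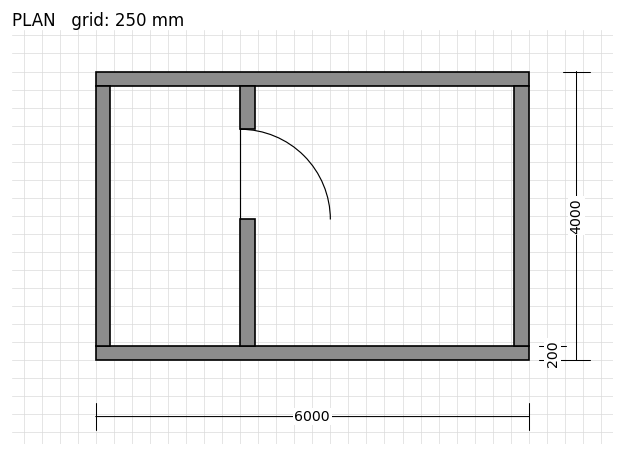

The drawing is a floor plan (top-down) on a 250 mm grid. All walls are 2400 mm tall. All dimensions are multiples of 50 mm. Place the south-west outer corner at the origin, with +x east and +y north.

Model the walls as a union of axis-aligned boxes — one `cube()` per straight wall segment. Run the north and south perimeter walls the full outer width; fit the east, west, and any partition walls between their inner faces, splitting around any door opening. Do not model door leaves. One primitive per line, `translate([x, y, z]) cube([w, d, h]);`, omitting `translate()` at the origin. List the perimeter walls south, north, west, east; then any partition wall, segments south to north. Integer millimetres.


cube([6000, 200, 2400]);
translate([0, 3800, 0]) cube([6000, 200, 2400]);
translate([0, 200, 0]) cube([200, 3600, 2400]);
translate([5800, 200, 0]) cube([200, 3600, 2400]);
translate([2000, 200, 0]) cube([200, 1750, 2400]);
translate([2000, 3200, 0]) cube([200, 600, 2400]);


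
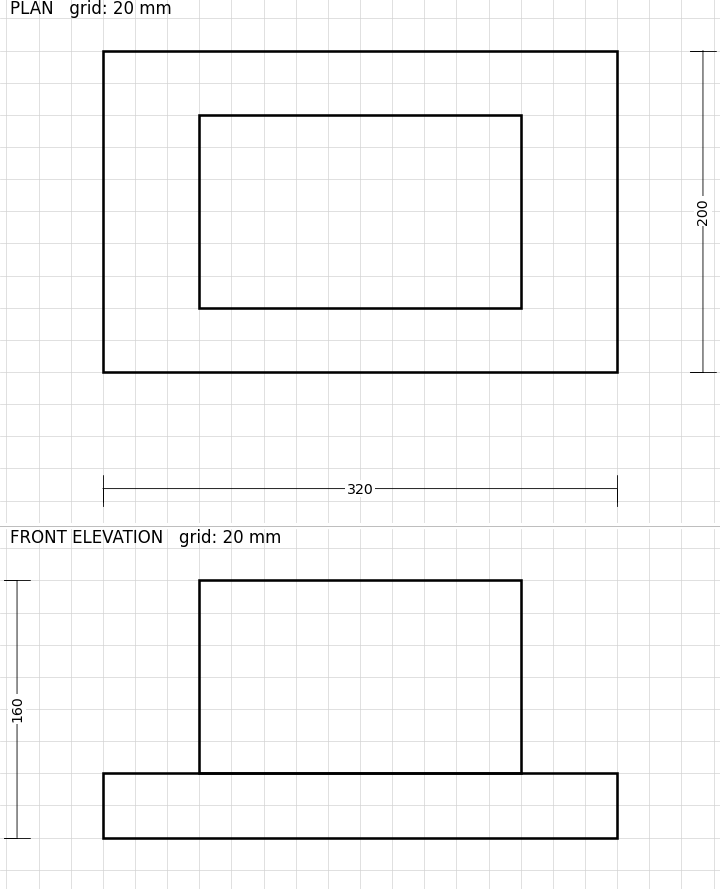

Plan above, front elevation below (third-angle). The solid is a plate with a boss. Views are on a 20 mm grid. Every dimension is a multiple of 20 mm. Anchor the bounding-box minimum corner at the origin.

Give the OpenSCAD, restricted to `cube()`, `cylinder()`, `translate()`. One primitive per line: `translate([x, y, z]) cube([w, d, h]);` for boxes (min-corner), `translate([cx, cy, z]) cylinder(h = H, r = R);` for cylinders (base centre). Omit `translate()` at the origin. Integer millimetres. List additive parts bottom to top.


cube([320, 200, 40]);
translate([60, 40, 40]) cube([200, 120, 120]);


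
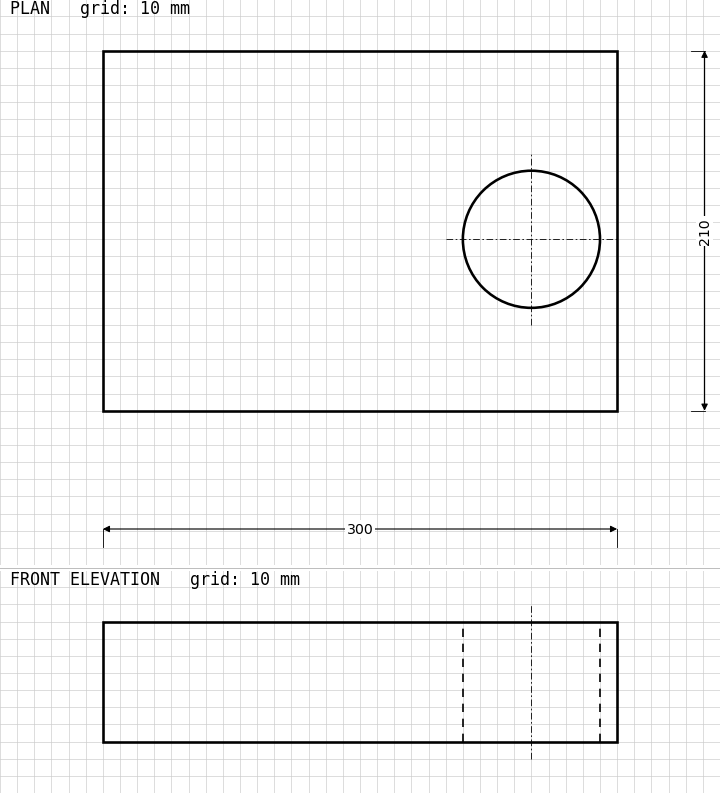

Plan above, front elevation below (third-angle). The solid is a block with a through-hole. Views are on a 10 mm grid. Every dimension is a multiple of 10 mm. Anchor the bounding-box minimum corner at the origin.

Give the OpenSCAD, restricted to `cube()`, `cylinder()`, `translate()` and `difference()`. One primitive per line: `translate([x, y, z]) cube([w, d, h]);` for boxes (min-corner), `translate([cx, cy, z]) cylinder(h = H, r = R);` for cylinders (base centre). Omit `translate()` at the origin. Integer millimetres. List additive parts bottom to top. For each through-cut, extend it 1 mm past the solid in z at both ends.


difference() {
  cube([300, 210, 70]);
  translate([250, 100, -1]) cylinder(h = 72, r = 40);
}


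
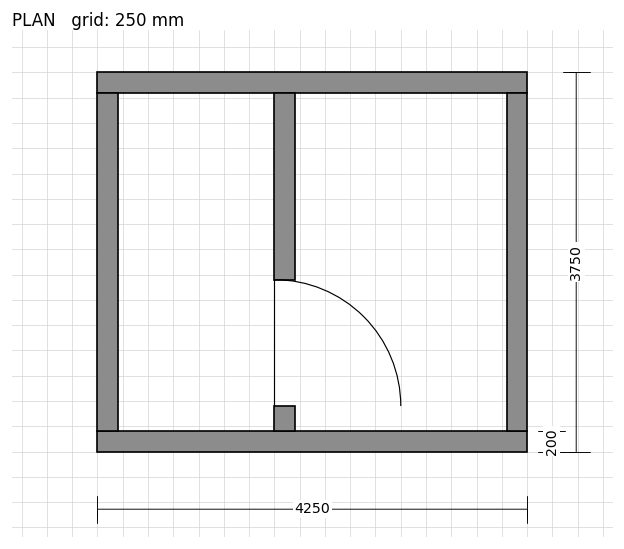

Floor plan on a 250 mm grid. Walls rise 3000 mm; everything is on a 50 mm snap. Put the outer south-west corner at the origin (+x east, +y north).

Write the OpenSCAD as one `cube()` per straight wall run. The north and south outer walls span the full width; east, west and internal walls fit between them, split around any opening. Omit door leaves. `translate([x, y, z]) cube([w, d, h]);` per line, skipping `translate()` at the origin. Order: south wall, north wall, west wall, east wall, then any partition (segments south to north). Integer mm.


cube([4250, 200, 3000]);
translate([0, 3550, 0]) cube([4250, 200, 3000]);
translate([0, 200, 0]) cube([200, 3350, 3000]);
translate([4050, 200, 0]) cube([200, 3350, 3000]);
translate([1750, 200, 0]) cube([200, 250, 3000]);
translate([1750, 1700, 0]) cube([200, 1850, 3000]);


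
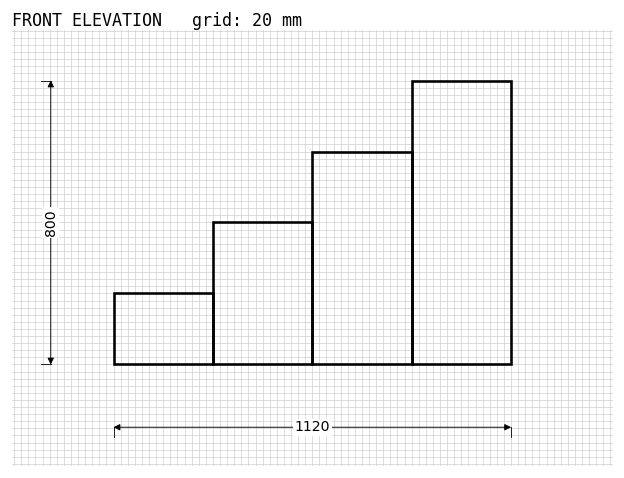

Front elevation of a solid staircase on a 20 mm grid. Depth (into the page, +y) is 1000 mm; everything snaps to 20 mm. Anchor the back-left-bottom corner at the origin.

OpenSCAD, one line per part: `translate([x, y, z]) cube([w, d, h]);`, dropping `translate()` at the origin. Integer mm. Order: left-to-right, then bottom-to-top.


cube([280, 1000, 200]);
translate([280, 0, 0]) cube([280, 1000, 400]);
translate([560, 0, 0]) cube([280, 1000, 600]);
translate([840, 0, 0]) cube([280, 1000, 800]);
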